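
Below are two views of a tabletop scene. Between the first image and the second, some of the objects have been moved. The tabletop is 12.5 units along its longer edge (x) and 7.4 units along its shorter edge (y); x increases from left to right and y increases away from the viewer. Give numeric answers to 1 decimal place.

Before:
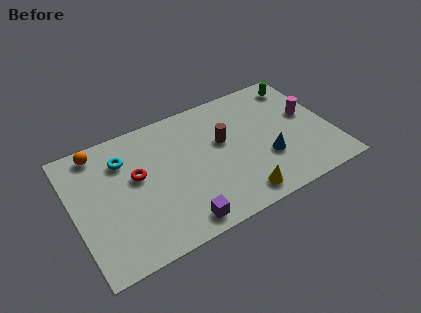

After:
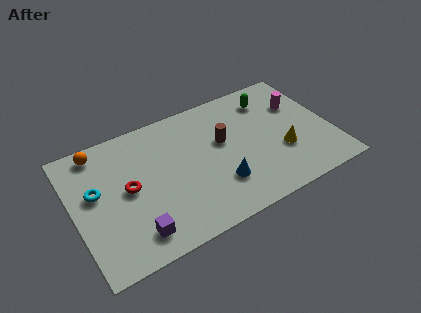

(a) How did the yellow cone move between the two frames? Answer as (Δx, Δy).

(2.4, 1.6)

The yellow cone started near (7.6, 1.0) and ended near (10.0, 2.6).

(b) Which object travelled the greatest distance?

the yellow cone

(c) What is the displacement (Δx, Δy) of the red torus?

(-0.5, -0.5)

From the two frames, the red torus sits at roughly (3.1, 4.3) before and (2.6, 3.8) after.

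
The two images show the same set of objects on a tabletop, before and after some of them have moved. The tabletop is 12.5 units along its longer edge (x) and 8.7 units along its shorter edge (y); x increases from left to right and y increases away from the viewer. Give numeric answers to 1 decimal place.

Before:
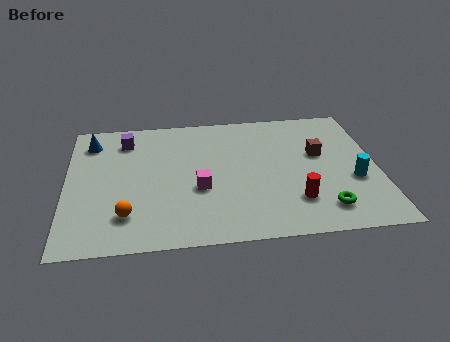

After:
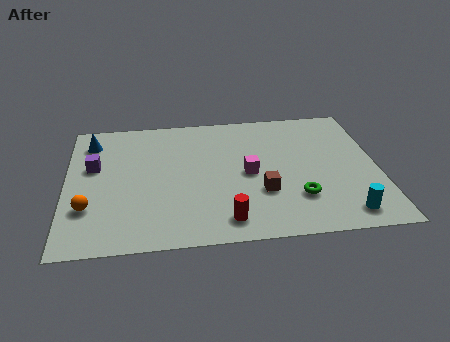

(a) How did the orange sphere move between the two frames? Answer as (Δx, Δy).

(-1.5, 0.6)

From the two frames, the orange sphere sits at roughly (2.4, 2.0) before and (0.9, 2.6) after.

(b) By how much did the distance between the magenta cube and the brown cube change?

-3.8

They were about 5.2 units apart before and 1.4 after — 3.8 units closer together.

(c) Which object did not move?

the blue cone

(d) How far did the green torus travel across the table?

1.3

From (10.2, 1.6) to (9.2, 2.4), the green torus covered √(1.0² + 0.8²) ≈ 1.3 units.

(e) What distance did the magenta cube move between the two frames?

2.2

From (5.3, 3.4) to (7.3, 4.2), the magenta cube covered √(2.0² + 0.8²) ≈ 2.2 units.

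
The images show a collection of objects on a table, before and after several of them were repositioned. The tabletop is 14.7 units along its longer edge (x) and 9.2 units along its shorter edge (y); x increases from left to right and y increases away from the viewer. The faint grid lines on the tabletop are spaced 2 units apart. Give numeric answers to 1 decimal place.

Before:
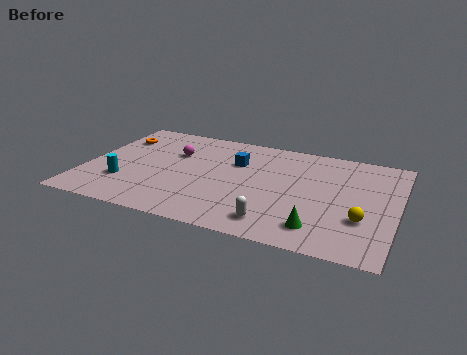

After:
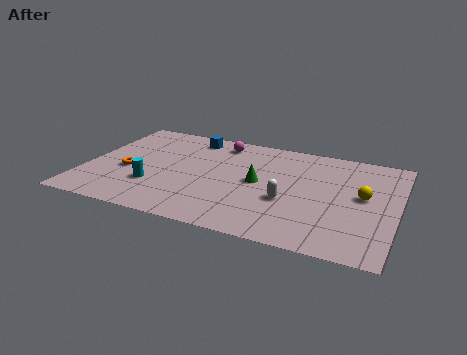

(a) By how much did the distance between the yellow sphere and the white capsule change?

-0.5

They were about 4.2 units apart before and 3.7 after — 0.5 units closer together.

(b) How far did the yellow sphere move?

2.0

From (13.2, 3.0) to (13.1, 5.0), the yellow sphere covered √(0.1² + 2.0²) ≈ 2.0 units.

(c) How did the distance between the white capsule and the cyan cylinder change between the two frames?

-1.1

Before: roughly 7.4 units apart; after: 6.3. That's 1.1 units closer together.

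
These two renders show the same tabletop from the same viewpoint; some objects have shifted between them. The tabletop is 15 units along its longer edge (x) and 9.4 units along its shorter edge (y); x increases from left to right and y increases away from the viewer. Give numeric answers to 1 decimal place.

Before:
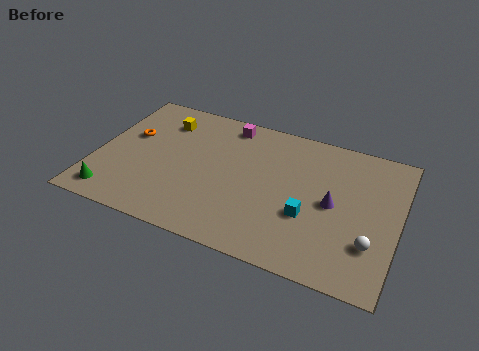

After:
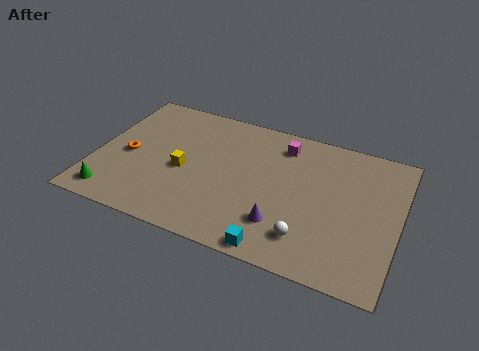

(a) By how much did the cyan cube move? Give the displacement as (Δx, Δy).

(-1.3, -2.6)

From the two frames, the cyan cube sits at roughly (10.7, 3.4) before and (9.4, 0.8) after.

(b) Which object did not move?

the green cone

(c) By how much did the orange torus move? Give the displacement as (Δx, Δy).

(0.1, -1.4)

From the two frames, the orange torus sits at roughly (1.5, 5.7) before and (1.6, 4.3) after.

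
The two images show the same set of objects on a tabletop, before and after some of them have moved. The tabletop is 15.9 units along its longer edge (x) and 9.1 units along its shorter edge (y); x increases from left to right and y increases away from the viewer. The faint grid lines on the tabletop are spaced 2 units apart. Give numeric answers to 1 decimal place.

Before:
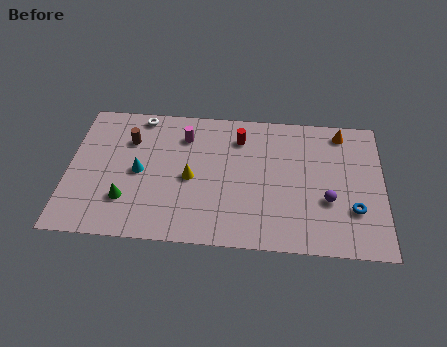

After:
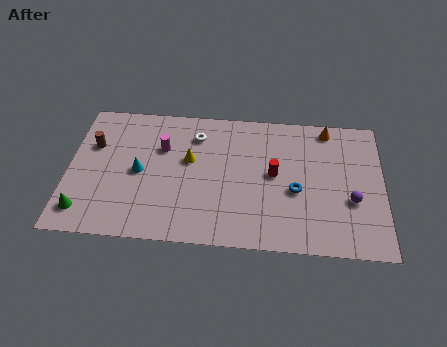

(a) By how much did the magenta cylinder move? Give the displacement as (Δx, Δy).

(-1.1, -0.9)

The magenta cylinder started near (5.8, 7.0) and ended near (4.7, 6.1).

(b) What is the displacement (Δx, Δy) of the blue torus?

(-2.9, 1.0)

The blue torus was at about (14.4, 2.8) and moved to about (11.5, 3.8).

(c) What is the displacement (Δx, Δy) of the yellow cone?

(-0.1, 1.2)

From the two frames, the yellow cone sits at roughly (6.2, 4.2) before and (6.1, 5.4) after.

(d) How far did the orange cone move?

0.7

The orange cone was near (13.8, 7.9) before and (13.1, 8.1) after, so it travelled √(0.7² + 0.2²) ≈ 0.7 units.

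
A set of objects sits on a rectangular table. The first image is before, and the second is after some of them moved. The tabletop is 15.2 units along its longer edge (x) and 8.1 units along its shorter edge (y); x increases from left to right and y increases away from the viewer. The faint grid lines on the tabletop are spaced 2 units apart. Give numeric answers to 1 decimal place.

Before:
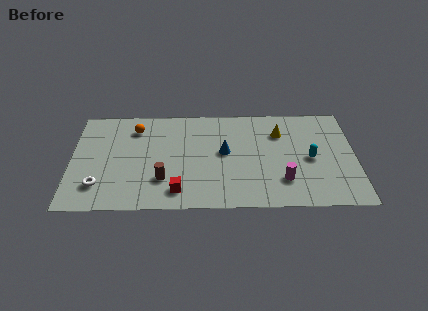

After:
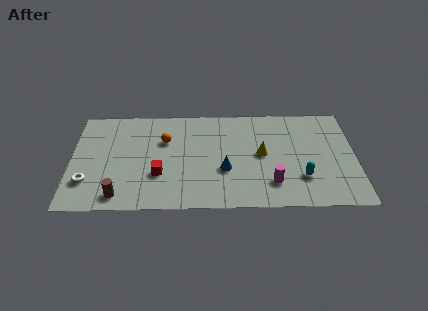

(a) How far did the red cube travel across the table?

1.6

The red cube was near (5.7, 1.4) before and (4.7, 2.7) after, so it travelled √(1.0² + 1.3²) ≈ 1.6 units.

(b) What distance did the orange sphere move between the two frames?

1.9

The orange sphere moved from about (3.4, 6.4) to (5.0, 5.4), a distance of √(1.6² + 1.0²) ≈ 1.9.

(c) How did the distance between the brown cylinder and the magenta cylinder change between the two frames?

+1.7

The distance was about 6.4 in the first image and 8.1 in the second, so they moved 1.7 units further apart.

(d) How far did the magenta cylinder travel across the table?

0.6

From (11.3, 2.1) to (10.7, 1.9), the magenta cylinder covered √(0.6² + 0.2²) ≈ 0.6 units.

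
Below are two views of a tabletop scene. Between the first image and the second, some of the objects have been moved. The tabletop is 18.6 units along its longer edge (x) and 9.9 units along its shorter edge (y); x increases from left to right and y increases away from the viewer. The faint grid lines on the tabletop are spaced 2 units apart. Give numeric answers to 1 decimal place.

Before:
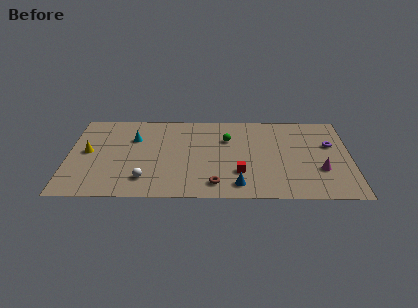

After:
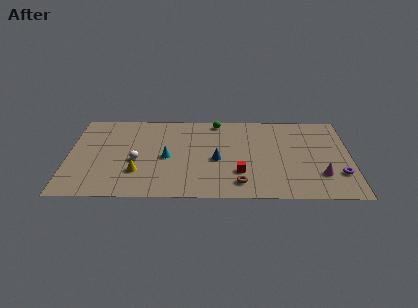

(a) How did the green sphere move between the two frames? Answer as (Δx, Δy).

(-0.7, 2.1)

The green sphere was at about (10.5, 6.8) and moved to about (9.8, 8.9).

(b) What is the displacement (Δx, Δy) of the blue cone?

(-1.4, 2.9)

From the two frames, the blue cone sits at roughly (11.2, 1.5) before and (9.8, 4.4) after.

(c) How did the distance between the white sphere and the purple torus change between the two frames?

+0.5

The distance was about 12.9 in the first image and 13.4 in the second, so they moved 0.5 units further apart.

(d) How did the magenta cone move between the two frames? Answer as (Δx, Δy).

(0.0, -0.6)

From the two frames, the magenta cone sits at roughly (16.6, 3.3) before and (16.6, 2.7) after.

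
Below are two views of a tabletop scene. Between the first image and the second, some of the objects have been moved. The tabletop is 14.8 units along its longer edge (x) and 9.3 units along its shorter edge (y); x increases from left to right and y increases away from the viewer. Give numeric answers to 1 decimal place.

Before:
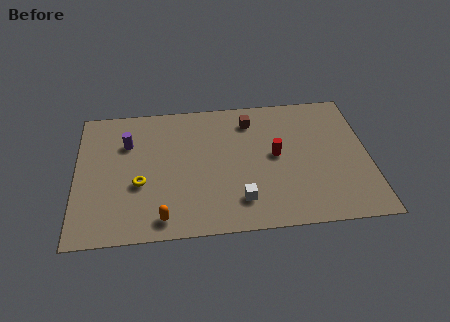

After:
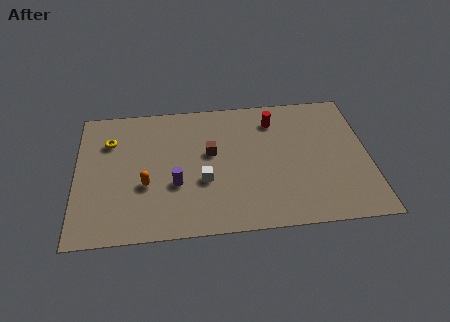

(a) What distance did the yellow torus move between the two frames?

3.4

The yellow torus moved from about (3.2, 3.6) to (1.7, 6.7), a distance of √(1.5² + 3.1²) ≈ 3.4.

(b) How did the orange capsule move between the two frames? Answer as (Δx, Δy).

(-0.8, 2.3)

From the two frames, the orange capsule sits at roughly (4.3, 1.2) before and (3.5, 3.5) after.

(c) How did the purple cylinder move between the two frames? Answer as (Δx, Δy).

(2.4, -3.1)

The purple cylinder was at about (2.6, 6.5) and moved to about (5.0, 3.4).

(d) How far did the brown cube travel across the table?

3.0

From (8.9, 7.5) to (6.8, 5.4), the brown cube covered √(2.1² + 2.1²) ≈ 3.0 units.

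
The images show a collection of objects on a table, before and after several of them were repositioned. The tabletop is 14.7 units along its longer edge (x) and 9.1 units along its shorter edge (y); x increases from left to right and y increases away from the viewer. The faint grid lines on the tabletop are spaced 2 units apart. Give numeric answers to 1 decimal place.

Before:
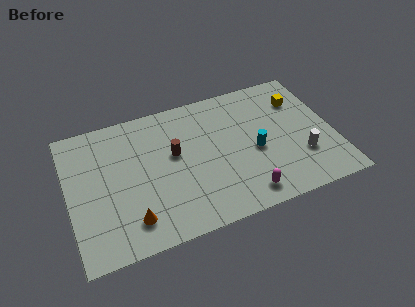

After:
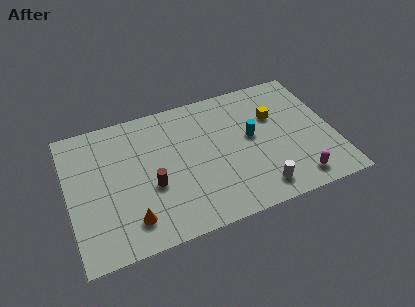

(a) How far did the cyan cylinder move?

1.0

The cyan cylinder was near (10.3, 4.0) before and (10.2, 5.0) after, so it travelled √(0.1² + 1.0²) ≈ 1.0 units.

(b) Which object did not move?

the orange cone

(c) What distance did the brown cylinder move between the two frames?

2.2

The brown cylinder moved from about (5.9, 5.3) to (4.5, 3.6), a distance of √(1.4² + 1.7²) ≈ 2.2.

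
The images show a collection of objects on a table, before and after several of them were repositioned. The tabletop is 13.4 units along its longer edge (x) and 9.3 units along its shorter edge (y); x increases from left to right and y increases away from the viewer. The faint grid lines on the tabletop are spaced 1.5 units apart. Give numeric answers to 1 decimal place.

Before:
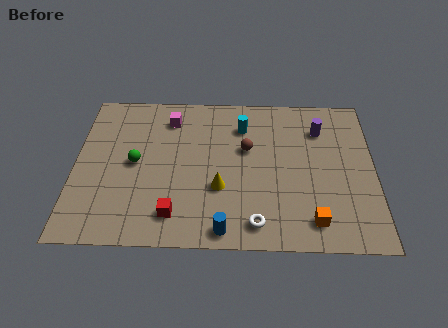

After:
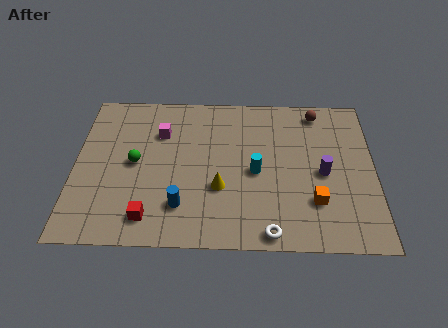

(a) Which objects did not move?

the green sphere and the yellow cone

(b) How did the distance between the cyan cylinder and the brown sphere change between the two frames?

+3.3

Before: roughly 1.4 units apart; after: 4.7. That's 3.3 units further apart.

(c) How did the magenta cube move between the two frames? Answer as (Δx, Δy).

(-0.4, -0.9)

From the two frames, the magenta cube sits at roughly (4.2, 7.5) before and (3.8, 6.6) after.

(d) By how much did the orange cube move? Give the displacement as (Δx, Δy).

(0.1, 1.1)

From the two frames, the orange cube sits at roughly (10.6, 1.5) before and (10.7, 2.6) after.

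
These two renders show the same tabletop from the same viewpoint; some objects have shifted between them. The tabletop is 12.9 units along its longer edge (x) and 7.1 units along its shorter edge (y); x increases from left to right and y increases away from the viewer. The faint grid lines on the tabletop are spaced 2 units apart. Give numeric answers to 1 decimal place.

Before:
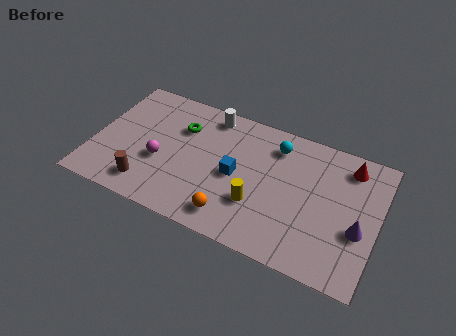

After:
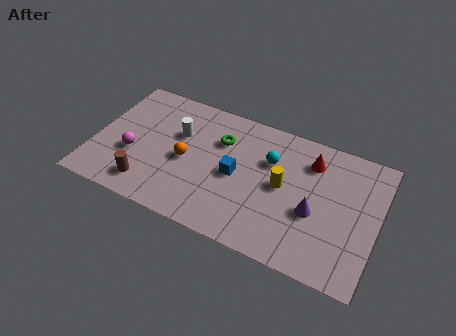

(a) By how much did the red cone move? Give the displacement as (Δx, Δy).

(-1.7, -0.4)

The red cone started near (11.4, 5.9) and ended near (9.7, 5.5).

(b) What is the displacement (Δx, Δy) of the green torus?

(1.8, 0.0)

The green torus was at about (3.8, 5.0) and moved to about (5.6, 5.0).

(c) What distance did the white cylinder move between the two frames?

2.1

From (5.0, 6.2) to (3.7, 4.6), the white cylinder covered √(1.3² + 1.6²) ≈ 2.1 units.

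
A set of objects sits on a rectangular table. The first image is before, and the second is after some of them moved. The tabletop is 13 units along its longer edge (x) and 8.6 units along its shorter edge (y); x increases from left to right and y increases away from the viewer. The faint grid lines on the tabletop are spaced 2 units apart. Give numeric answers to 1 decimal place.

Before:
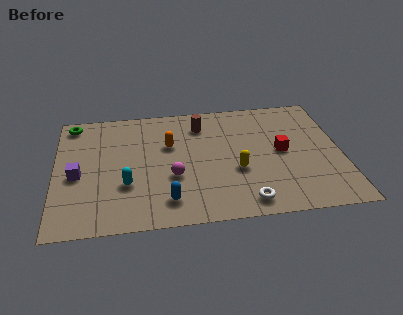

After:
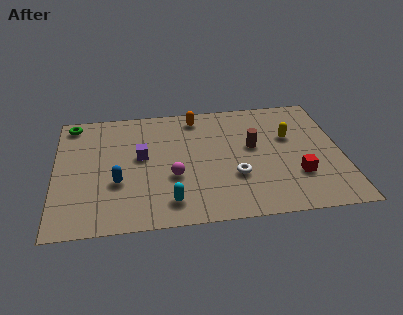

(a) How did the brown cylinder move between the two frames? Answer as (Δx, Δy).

(2.3, -1.9)

The brown cylinder was at about (6.7, 6.8) and moved to about (9.0, 4.9).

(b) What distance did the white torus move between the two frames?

1.8

The white torus was near (8.5, 1.1) before and (8.1, 2.9) after, so it travelled √(0.4² + 1.8²) ≈ 1.8 units.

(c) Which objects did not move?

the magenta sphere and the green torus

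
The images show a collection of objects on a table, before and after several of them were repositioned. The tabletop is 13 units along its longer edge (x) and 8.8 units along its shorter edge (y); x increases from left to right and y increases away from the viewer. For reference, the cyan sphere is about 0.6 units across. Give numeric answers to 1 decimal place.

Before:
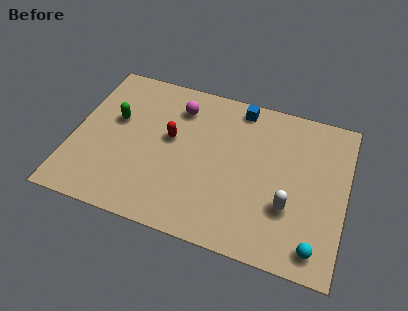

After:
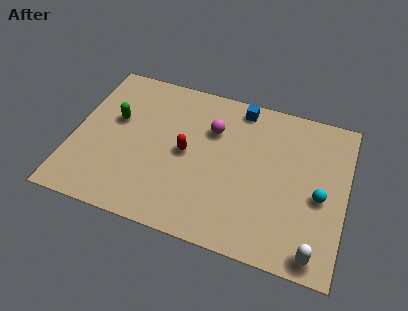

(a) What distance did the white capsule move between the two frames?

2.4

From (10.4, 2.9) to (11.8, 0.9), the white capsule covered √(1.4² + 2.0²) ≈ 2.4 units.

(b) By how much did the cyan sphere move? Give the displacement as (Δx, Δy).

(0.0, 2.7)

The cyan sphere was at about (11.8, 1.2) and moved to about (11.8, 3.9).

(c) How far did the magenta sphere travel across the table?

1.9

From (4.8, 6.9) to (6.5, 6.1), the magenta sphere covered √(1.7² + 0.8²) ≈ 1.9 units.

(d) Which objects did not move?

the blue cube and the green capsule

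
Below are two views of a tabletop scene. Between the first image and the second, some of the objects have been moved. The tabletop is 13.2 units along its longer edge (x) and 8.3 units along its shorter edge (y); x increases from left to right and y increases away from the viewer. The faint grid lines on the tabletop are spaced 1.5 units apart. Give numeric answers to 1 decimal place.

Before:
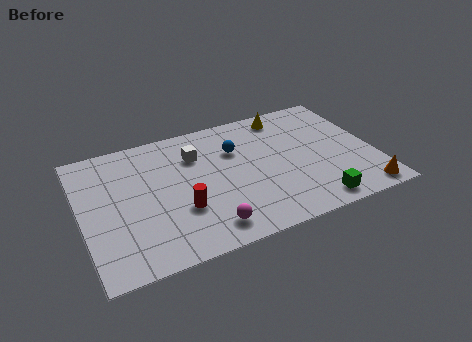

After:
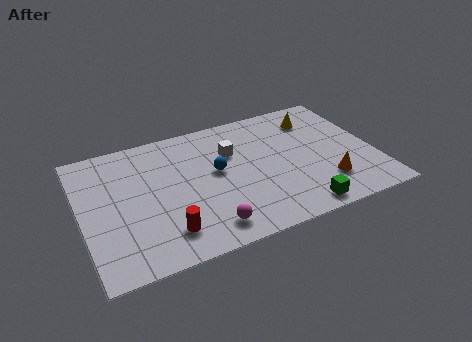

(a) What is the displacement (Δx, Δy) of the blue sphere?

(-1.0, -1.1)

The blue sphere was at about (7.1, 5.7) and moved to about (6.1, 4.6).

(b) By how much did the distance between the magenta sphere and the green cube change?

-0.7

They were about 4.8 units apart before and 4.1 after — 0.7 units closer together.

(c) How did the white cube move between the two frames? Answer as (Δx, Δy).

(1.6, -0.4)

The white cube was at about (5.3, 6.0) and moved to about (6.9, 5.6).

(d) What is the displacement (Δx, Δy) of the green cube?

(-0.7, -0.1)

The green cube started near (10.1, 1.0) and ended near (9.4, 0.9).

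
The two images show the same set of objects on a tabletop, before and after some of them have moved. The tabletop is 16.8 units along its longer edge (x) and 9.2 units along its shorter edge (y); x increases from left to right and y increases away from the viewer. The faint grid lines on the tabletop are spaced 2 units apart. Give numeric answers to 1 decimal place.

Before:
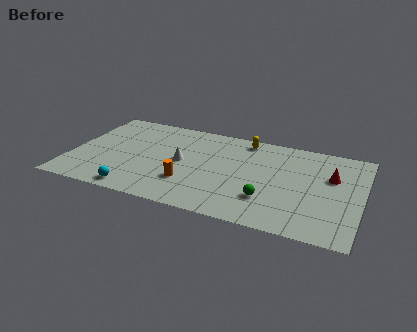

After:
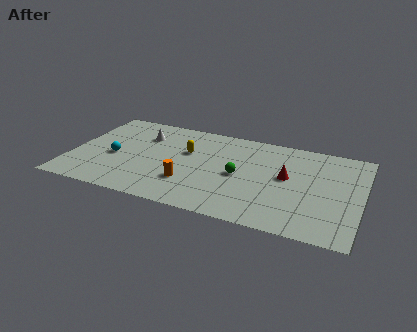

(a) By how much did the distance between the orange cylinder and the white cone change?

+3.0

The distance was about 2.1 in the first image and 5.1 in the second, so they moved 3.0 units further apart.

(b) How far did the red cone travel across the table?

2.6

The red cone moved from about (15.0, 5.9) to (12.5, 5.1), a distance of √(2.5² + 0.8²) ≈ 2.6.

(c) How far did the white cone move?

3.2

The white cone moved from about (6.4, 4.7) to (3.9, 6.7), a distance of √(2.5² + 2.0²) ≈ 3.2.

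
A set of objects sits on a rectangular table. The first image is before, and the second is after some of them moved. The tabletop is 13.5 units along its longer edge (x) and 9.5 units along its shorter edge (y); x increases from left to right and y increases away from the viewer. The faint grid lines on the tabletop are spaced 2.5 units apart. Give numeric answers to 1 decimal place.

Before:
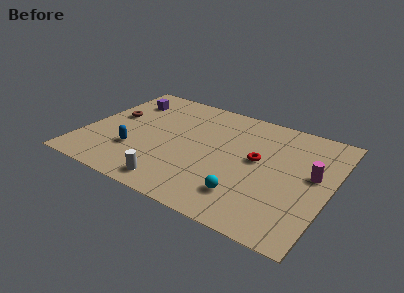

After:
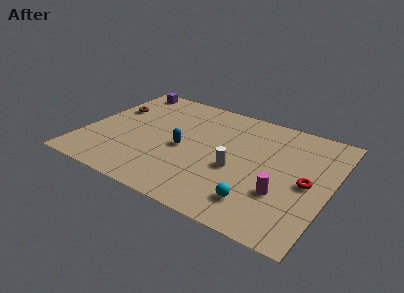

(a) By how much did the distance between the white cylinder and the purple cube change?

+1.3

Before: roughly 7.2 units apart; after: 8.5. That's 1.3 units further apart.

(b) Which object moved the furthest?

the white cylinder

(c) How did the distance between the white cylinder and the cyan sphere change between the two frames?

-1.4

Before: roughly 3.9 units apart; after: 2.5. That's 1.4 units closer together.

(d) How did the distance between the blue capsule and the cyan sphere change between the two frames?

-1.3

They were about 6.4 units apart before and 5.1 after — 1.3 units closer together.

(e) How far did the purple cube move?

1.2

The purple cube was near (1.7, 7.3) before and (1.4, 8.5) after, so it travelled √(0.3² + 1.2²) ≈ 1.2 units.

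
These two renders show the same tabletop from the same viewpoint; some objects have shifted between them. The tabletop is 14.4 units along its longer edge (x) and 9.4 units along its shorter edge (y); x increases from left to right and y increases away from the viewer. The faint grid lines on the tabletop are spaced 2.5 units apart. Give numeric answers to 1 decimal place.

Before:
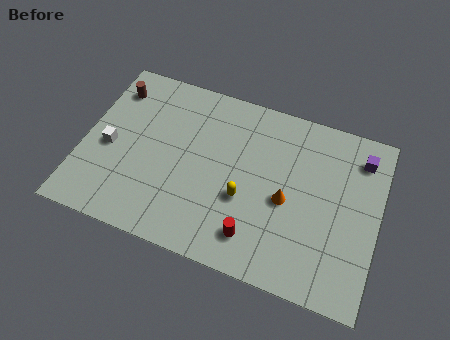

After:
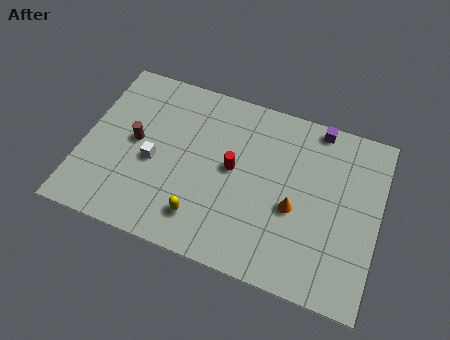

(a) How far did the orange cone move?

0.5

From (10.0, 4.2) to (10.4, 3.9), the orange cone covered √(0.4² + 0.3²) ≈ 0.5 units.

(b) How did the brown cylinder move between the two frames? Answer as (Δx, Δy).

(1.4, -2.6)

From the two frames, the brown cylinder sits at roughly (1.1, 7.5) before and (2.5, 4.9) after.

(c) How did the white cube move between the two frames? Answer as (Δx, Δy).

(2.2, -0.1)

From the two frames, the white cube sits at roughly (1.3, 4.2) before and (3.5, 4.1) after.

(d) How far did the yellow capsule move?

2.5

The yellow capsule was near (8.0, 3.6) before and (6.1, 1.9) after, so it travelled √(1.9² + 1.7²) ≈ 2.5 units.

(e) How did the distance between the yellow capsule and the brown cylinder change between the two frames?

-3.2

Before: roughly 7.9 units apart; after: 4.7. That's 3.2 units closer together.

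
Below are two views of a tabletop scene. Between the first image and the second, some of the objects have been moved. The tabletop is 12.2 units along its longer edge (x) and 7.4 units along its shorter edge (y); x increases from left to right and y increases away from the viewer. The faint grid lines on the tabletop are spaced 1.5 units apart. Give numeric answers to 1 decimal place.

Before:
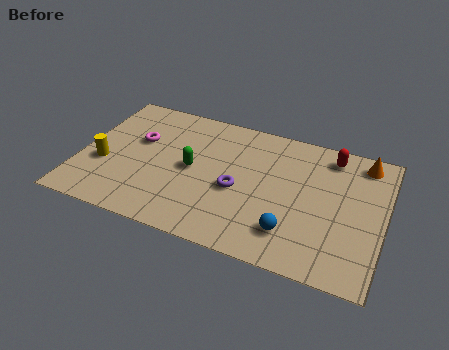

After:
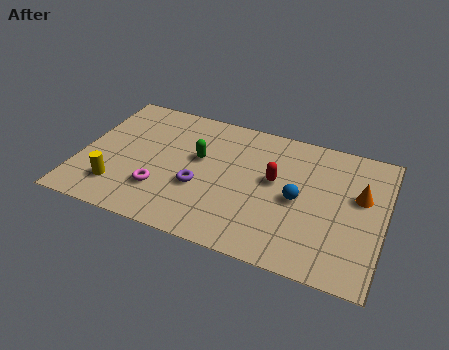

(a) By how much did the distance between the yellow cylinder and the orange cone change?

-0.9

The distance was about 10.8 in the first image and 9.9 in the second, so they moved 0.9 units closer together.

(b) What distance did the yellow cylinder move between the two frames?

1.3

From (1.0, 2.8) to (1.7, 1.7), the yellow cylinder covered √(0.7² + 1.1²) ≈ 1.3 units.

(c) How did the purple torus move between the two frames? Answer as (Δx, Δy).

(-1.5, -0.4)

From the two frames, the purple torus sits at roughly (6.4, 3.2) before and (4.9, 2.8) after.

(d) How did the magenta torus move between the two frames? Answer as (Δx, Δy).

(1.2, -2.5)

From the two frames, the magenta torus sits at roughly (2.2, 4.6) before and (3.4, 2.1) after.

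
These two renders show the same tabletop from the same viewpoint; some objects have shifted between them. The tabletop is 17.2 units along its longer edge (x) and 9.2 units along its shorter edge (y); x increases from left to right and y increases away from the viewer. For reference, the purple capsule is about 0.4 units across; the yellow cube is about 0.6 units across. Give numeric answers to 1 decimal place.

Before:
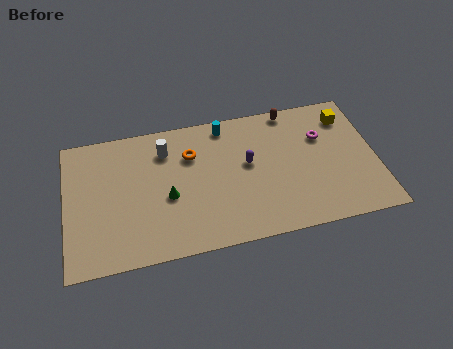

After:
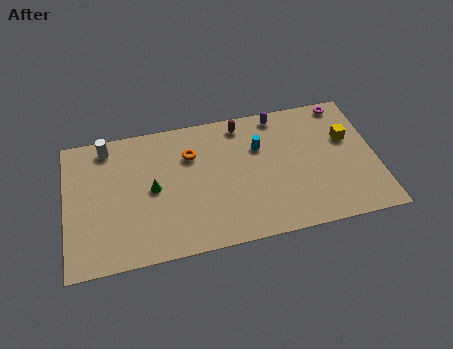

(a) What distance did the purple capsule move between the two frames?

3.6

The purple capsule was near (10.1, 5.2) before and (12.0, 8.2) after, so it travelled √(1.9² + 3.0²) ≈ 3.6 units.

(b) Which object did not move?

the orange torus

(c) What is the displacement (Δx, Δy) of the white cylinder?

(-3.2, 0.9)

The white cylinder started near (5.6, 7.1) and ended near (2.4, 8.0).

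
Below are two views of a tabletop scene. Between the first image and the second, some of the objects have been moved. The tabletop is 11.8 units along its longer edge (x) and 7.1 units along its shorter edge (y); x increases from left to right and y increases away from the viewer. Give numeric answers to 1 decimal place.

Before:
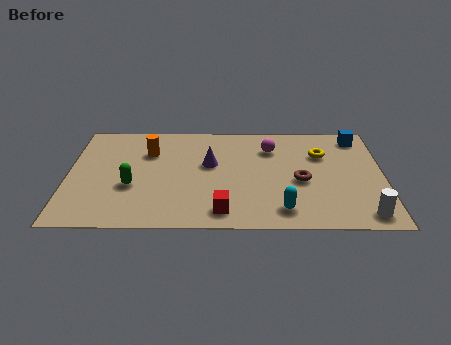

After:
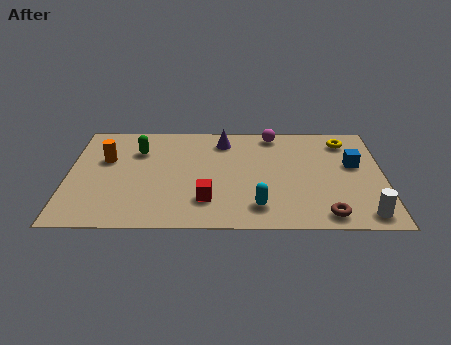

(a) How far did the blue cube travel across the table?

1.9

From (10.9, 6.1) to (10.7, 4.2), the blue cube covered √(0.2² + 1.9²) ≈ 1.9 units.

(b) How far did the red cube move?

0.9

The red cube was near (5.8, 1.1) before and (5.2, 1.8) after, so it travelled √(0.6² + 0.7²) ≈ 0.9 units.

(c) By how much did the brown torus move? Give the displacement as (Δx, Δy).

(0.9, -2.2)

From the two frames, the brown torus sits at roughly (8.7, 3.1) before and (9.6, 0.9) after.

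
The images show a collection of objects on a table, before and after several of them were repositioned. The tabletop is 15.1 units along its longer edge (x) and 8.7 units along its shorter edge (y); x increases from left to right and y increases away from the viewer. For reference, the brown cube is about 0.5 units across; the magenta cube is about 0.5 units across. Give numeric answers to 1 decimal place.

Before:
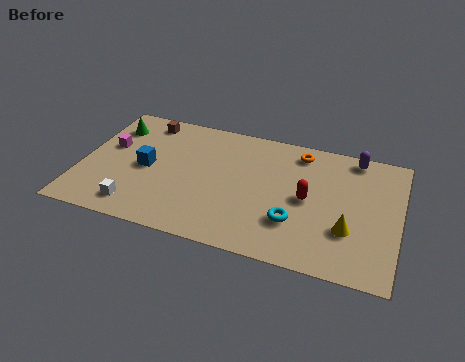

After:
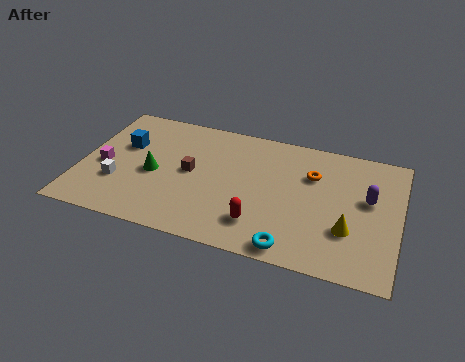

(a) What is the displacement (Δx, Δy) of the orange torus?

(0.7, -1.4)

The orange torus was at about (10.2, 7.4) and moved to about (10.9, 6.0).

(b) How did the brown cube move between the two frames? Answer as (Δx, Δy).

(2.5, -3.0)

The brown cube started near (2.7, 7.5) and ended near (5.2, 4.5).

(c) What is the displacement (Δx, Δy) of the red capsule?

(-2.1, -2.3)

From the two frames, the red capsule sits at roughly (10.8, 4.3) before and (8.7, 2.0) after.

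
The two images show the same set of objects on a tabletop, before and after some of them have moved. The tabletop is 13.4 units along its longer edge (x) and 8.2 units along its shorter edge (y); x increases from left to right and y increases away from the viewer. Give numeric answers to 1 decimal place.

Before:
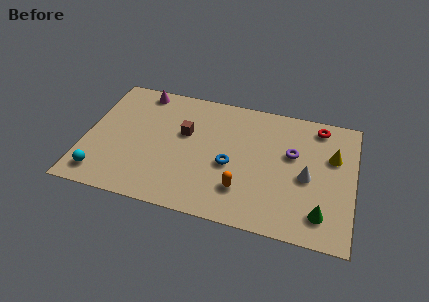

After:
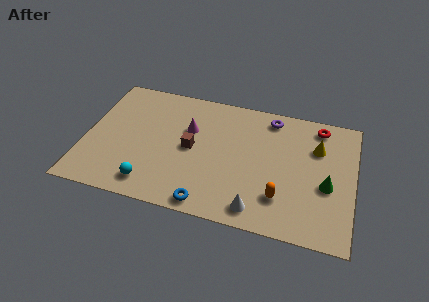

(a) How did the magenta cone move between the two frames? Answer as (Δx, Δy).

(2.6, -2.0)

From the two frames, the magenta cone sits at roughly (2.5, 7.3) before and (5.1, 5.3) after.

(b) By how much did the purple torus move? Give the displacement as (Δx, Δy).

(-1.2, 2.1)

The purple torus was at about (10.3, 5.0) and moved to about (9.1, 7.1).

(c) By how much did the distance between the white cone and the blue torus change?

-1.4

The distance was about 3.8 in the first image and 2.4 in the second, so they moved 1.4 units closer together.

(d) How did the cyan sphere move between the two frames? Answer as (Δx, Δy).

(2.5, 0.0)

The cyan sphere was at about (1.0, 1.3) and moved to about (3.5, 1.3).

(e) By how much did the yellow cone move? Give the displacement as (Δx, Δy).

(-0.8, 0.4)

The yellow cone started near (12.3, 5.3) and ended near (11.5, 5.7).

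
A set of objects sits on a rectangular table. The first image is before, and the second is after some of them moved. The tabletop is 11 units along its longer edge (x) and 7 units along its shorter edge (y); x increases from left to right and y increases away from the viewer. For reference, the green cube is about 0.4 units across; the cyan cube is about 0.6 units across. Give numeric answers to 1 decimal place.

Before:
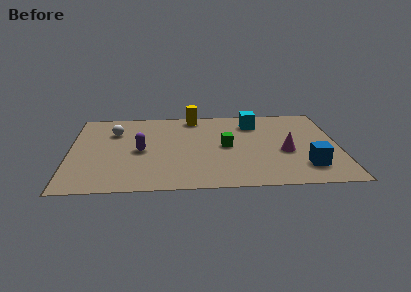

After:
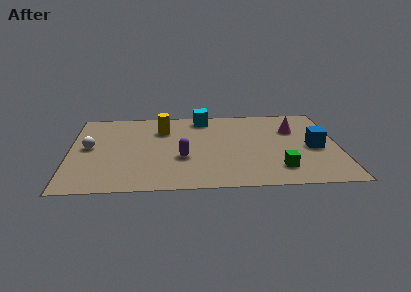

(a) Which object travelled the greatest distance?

the green cube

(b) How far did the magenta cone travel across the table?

1.9

The magenta cone moved from about (8.8, 2.9) to (9.2, 4.8), a distance of √(0.4² + 1.9²) ≈ 1.9.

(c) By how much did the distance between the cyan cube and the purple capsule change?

-1.6

They were about 5.2 units apart before and 3.6 after — 1.6 units closer together.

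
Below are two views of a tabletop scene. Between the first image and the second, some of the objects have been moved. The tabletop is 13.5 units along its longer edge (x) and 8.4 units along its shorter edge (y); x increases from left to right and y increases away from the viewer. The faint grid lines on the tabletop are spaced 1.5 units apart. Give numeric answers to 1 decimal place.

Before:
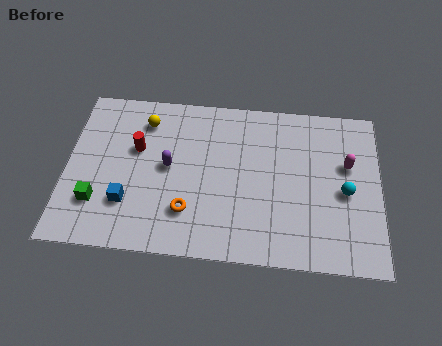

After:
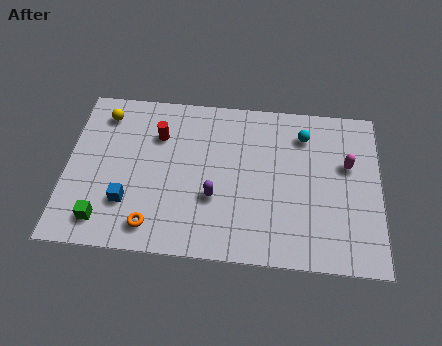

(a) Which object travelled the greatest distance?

the cyan sphere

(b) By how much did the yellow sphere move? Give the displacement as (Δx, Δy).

(-1.8, 0.2)

From the two frames, the yellow sphere sits at roughly (3.3, 6.7) before and (1.5, 6.9) after.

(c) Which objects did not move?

the magenta capsule and the blue cube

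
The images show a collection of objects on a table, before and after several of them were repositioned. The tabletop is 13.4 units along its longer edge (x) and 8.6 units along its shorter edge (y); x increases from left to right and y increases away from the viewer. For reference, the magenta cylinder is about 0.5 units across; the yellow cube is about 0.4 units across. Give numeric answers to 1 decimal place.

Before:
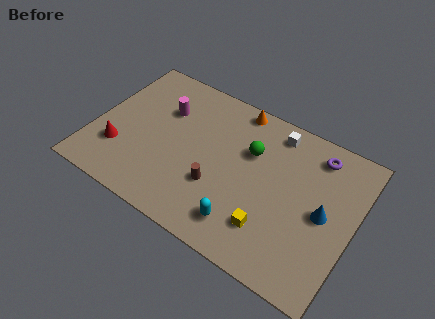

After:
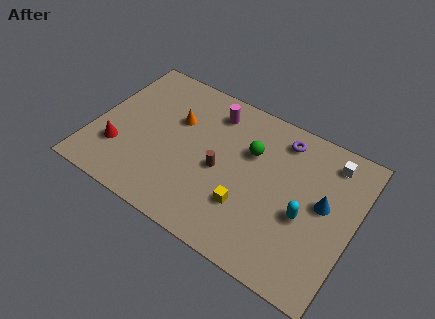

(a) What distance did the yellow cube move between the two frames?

1.4

From (9.5, 2.1) to (8.2, 2.6), the yellow cube covered √(1.3² + 0.5²) ≈ 1.4 units.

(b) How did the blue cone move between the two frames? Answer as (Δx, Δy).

(-0.1, 0.5)

The blue cone started near (11.9, 4.2) and ended near (11.8, 4.7).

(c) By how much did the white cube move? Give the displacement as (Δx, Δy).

(2.9, -0.2)

The white cube started near (8.9, 7.4) and ended near (11.8, 7.2).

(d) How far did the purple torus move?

1.8

The purple torus moved from about (11.1, 7.2) to (9.3, 7.2), a distance of √(1.8² + 0.0²) ≈ 1.8.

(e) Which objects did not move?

the red cone and the green sphere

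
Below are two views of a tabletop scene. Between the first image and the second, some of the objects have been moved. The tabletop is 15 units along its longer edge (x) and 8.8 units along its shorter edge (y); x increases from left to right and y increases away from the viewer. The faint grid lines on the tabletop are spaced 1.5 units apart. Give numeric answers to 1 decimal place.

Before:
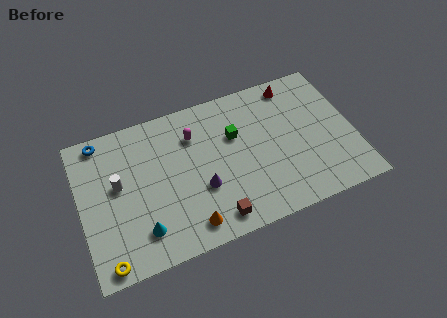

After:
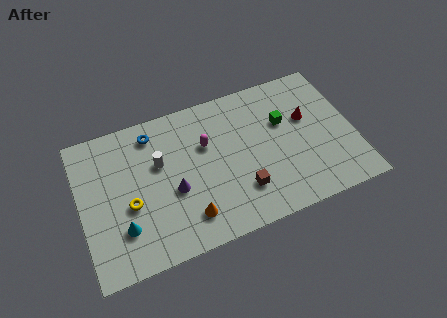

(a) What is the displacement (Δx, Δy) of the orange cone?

(0.0, 0.5)

From the two frames, the orange cone sits at roughly (5.6, 1.3) before and (5.6, 1.8) after.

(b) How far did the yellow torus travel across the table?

3.2

The yellow torus moved from about (1.1, 0.8) to (2.6, 3.6), a distance of √(1.5² + 2.8²) ≈ 3.2.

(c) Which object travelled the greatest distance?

the yellow torus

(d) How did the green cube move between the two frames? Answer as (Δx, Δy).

(2.7, -0.1)

From the two frames, the green cube sits at roughly (8.6, 5.7) before and (11.3, 5.6) after.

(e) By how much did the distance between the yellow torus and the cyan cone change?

-1.0

They were about 2.3 units apart before and 1.3 after — 1.0 units closer together.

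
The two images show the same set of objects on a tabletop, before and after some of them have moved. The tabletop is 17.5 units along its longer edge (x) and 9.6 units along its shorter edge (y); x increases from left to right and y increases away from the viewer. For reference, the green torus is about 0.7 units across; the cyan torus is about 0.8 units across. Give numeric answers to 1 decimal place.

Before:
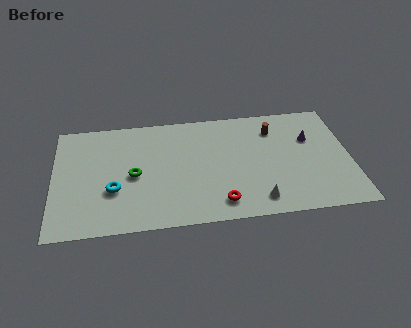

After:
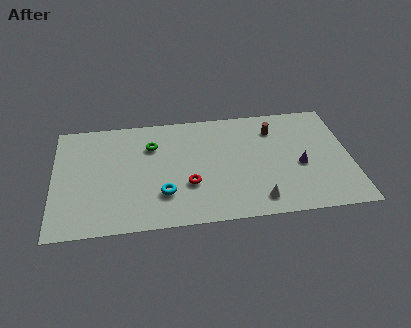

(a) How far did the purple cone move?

2.3

The purple cone moved from about (15.2, 6.3) to (14.5, 4.1), a distance of √(0.7² + 2.2²) ≈ 2.3.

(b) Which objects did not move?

the white cone and the brown cylinder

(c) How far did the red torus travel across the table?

2.5

The red torus was near (9.7, 1.6) before and (7.9, 3.3) after, so it travelled √(1.8² + 1.7²) ≈ 2.5 units.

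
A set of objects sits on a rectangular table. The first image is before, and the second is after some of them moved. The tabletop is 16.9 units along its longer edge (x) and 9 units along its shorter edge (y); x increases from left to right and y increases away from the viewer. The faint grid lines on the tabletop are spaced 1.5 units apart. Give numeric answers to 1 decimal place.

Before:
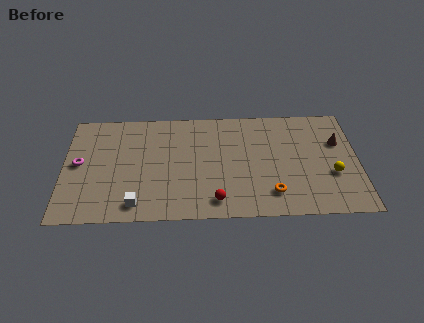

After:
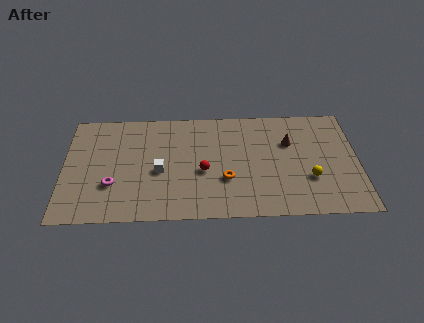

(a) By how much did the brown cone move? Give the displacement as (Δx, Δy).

(-2.8, 0.1)

From the two frames, the brown cone sits at roughly (15.8, 5.9) before and (13.0, 6.0) after.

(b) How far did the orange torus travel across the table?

2.9

From (11.9, 1.9) to (9.3, 3.1), the orange torus covered √(2.6² + 1.2²) ≈ 2.9 units.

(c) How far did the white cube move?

2.9

The white cube moved from about (4.2, 1.3) to (5.5, 3.9), a distance of √(1.3² + 2.6²) ≈ 2.9.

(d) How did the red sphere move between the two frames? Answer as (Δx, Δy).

(-0.7, 2.4)

From the two frames, the red sphere sits at roughly (8.7, 1.4) before and (8.0, 3.8) after.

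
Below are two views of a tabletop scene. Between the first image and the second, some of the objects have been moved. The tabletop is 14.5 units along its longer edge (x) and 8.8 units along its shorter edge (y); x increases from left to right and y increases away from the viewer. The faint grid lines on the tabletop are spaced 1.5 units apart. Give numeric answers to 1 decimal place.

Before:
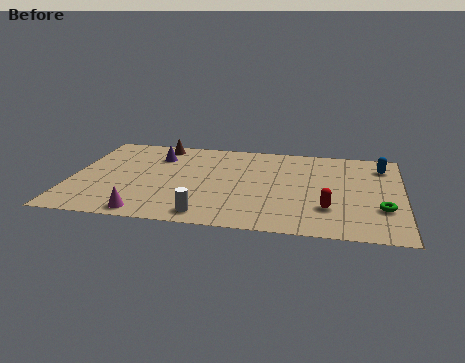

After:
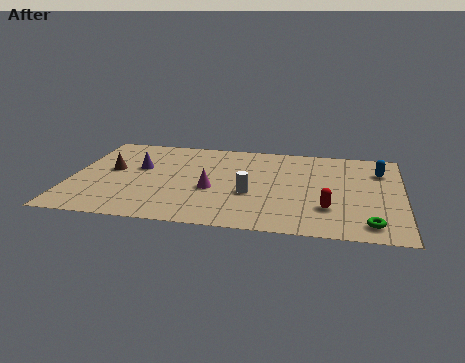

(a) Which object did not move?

the red capsule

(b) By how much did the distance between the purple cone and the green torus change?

+0.3

The distance was about 10.7 in the first image and 11.0 in the second, so they moved 0.3 units further apart.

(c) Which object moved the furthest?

the magenta cone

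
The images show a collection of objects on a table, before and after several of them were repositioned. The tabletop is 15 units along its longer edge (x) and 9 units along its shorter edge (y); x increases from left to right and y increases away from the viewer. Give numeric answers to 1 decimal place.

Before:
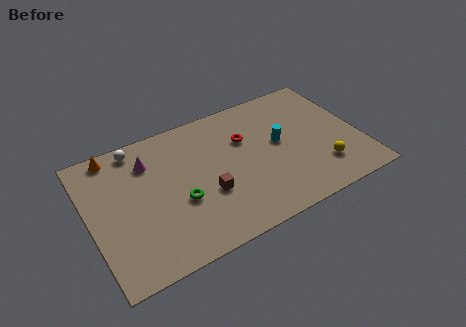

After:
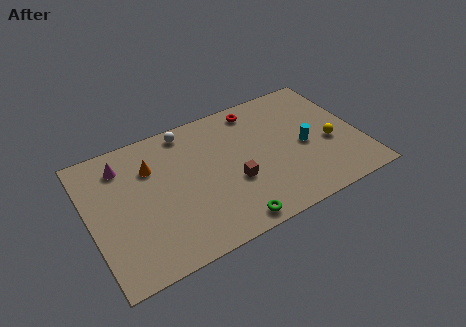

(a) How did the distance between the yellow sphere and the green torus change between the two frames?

-1.2

They were about 7.9 units apart before and 6.7 after — 1.2 units closer together.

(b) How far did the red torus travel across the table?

2.0

From (8.8, 6.0) to (9.7, 7.8), the red torus covered √(0.9² + 1.8²) ≈ 2.0 units.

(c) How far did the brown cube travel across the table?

1.5

From (6.3, 3.3) to (7.8, 3.4), the brown cube covered √(1.5² + 0.1²) ≈ 1.5 units.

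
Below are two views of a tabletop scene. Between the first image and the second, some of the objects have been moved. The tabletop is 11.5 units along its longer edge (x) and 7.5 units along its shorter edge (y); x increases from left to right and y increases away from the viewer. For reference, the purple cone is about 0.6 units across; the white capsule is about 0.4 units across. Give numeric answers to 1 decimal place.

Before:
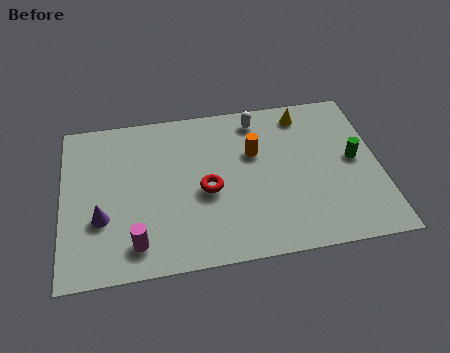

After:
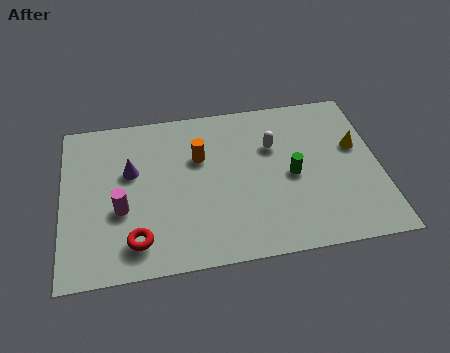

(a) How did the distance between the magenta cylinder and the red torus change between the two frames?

-1.7

Before: roughly 3.3 units apart; after: 1.6. That's 1.7 units closer together.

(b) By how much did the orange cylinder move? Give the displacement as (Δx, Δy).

(-2.0, 0.1)

From the two frames, the orange cylinder sits at roughly (7.0, 4.8) before and (5.0, 4.9) after.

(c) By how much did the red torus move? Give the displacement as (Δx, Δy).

(-2.6, -1.9)

From the two frames, the red torus sits at roughly (5.2, 3.3) before and (2.6, 1.4) after.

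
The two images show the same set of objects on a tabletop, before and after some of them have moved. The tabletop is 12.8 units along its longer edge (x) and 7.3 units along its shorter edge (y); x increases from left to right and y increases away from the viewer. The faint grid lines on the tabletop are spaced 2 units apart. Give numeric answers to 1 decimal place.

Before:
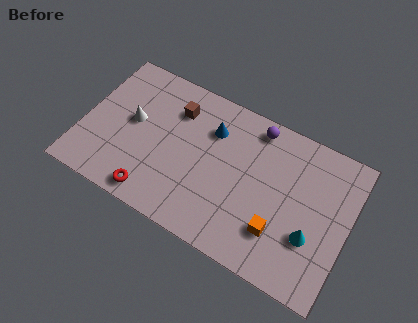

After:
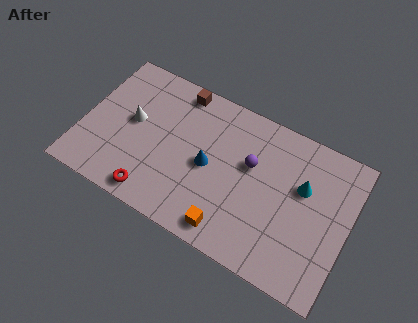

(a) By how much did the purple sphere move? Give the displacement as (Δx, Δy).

(0.0, -1.9)

The purple sphere started near (8.0, 6.4) and ended near (8.0, 4.5).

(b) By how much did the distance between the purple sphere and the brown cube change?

+0.4

The distance was about 3.9 in the first image and 4.3 in the second, so they moved 0.4 units further apart.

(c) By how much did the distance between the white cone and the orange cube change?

-1.7

The distance was about 7.7 in the first image and 6.0 in the second, so they moved 1.7 units closer together.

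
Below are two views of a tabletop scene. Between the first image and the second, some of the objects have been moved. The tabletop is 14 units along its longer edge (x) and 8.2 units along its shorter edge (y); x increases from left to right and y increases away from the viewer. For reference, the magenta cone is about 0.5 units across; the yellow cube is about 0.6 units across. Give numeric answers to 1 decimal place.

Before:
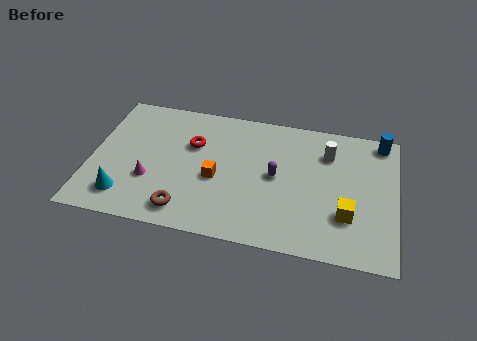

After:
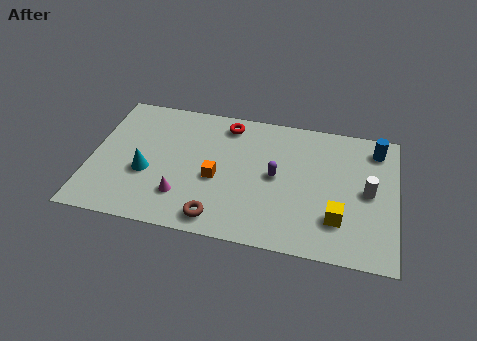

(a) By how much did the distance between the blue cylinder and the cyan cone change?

-1.8

They were about 12.8 units apart before and 11.0 after — 1.8 units closer together.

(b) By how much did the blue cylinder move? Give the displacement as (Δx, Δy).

(-0.2, -0.5)

From the two frames, the blue cylinder sits at roughly (13.2, 7.3) before and (13.0, 6.8) after.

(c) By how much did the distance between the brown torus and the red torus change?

+1.8

Before: roughly 4.1 units apart; after: 5.9. That's 1.8 units further apart.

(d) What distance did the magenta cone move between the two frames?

1.7

From (2.8, 2.8) to (4.3, 2.1), the magenta cone covered √(1.5² + 0.7²) ≈ 1.7 units.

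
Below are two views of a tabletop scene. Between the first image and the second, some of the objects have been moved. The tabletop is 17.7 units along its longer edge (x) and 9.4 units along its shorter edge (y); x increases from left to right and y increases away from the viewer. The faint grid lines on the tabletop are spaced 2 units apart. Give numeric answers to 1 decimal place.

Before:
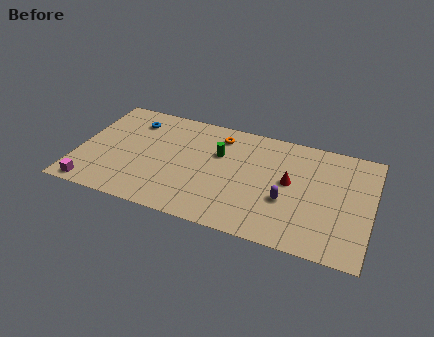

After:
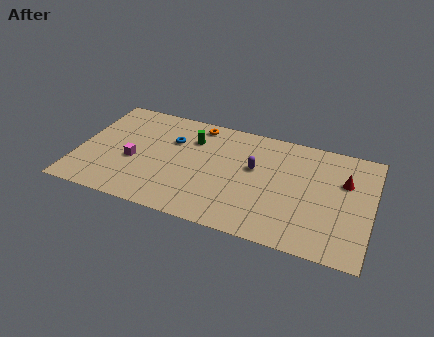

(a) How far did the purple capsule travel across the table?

3.0

From (12.7, 3.5) to (10.6, 5.6), the purple capsule covered √(2.1² + 2.1²) ≈ 3.0 units.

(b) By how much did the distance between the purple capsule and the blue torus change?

-5.3

The distance was about 10.5 in the first image and 5.2 in the second, so they moved 5.3 units closer together.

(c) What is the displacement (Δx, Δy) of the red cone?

(3.2, 1.1)

The red cone started near (12.8, 5.1) and ended near (16.0, 6.2).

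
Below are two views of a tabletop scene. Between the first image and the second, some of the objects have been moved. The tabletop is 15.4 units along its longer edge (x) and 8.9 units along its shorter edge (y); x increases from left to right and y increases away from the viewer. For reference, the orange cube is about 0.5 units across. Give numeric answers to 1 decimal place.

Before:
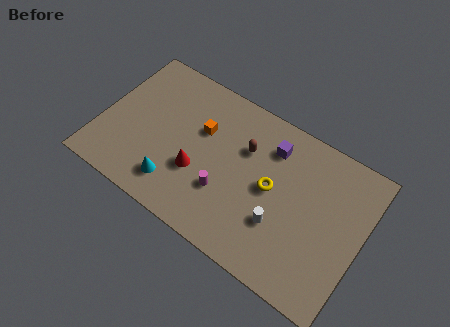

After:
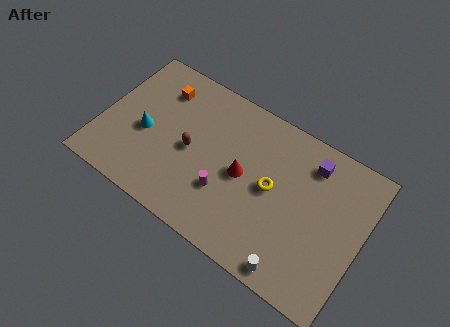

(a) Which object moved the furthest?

the brown capsule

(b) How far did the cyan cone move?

3.0

The cyan cone was near (4.8, 1.8) before and (2.6, 3.9) after, so it travelled √(2.2² + 2.1²) ≈ 3.0 units.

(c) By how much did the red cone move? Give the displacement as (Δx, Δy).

(2.5, 1.2)

The red cone was at about (5.9, 3.2) and moved to about (8.4, 4.4).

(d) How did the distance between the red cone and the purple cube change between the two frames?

-0.7

They were about 5.3 units apart before and 4.6 after — 0.7 units closer together.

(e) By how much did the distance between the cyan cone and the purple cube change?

+2.9

The distance was about 7.1 in the first image and 10.0 in the second, so they moved 2.9 units further apart.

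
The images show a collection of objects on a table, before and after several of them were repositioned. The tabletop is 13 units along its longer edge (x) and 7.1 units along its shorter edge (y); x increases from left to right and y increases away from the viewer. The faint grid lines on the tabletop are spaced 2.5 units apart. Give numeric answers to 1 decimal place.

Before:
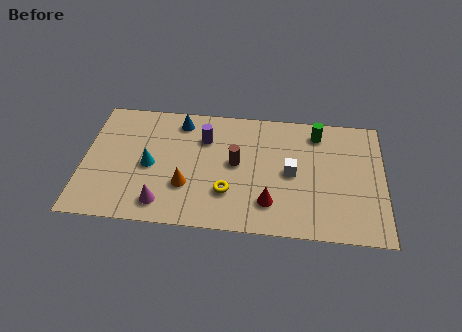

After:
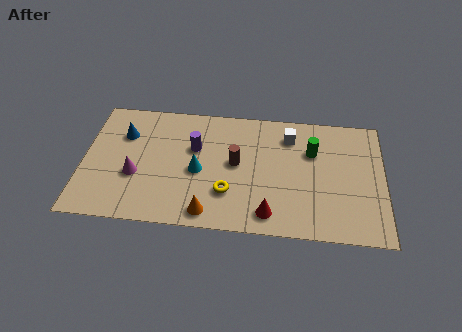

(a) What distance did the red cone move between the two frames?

0.6

The red cone moved from about (8.1, 1.7) to (8.1, 1.1), a distance of √(0.0² + 0.6²) ≈ 0.6.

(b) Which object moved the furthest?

the blue cone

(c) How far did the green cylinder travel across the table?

1.1

The green cylinder moved from about (10.1, 5.9) to (9.9, 4.8), a distance of √(0.2² + 1.1²) ≈ 1.1.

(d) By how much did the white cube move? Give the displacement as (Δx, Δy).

(-0.1, 2.1)

From the two frames, the white cube sits at roughly (9.0, 3.5) before and (8.9, 5.6) after.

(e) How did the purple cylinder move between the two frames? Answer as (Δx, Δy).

(-0.4, -0.6)

From the two frames, the purple cylinder sits at roughly (5.2, 5.1) before and (4.8, 4.5) after.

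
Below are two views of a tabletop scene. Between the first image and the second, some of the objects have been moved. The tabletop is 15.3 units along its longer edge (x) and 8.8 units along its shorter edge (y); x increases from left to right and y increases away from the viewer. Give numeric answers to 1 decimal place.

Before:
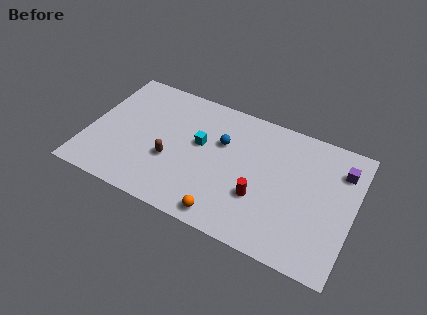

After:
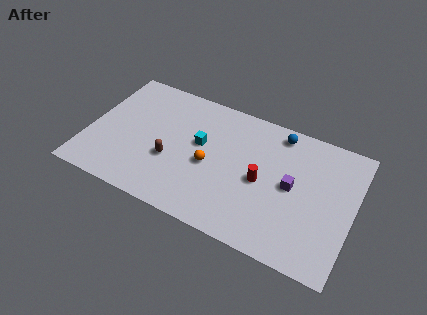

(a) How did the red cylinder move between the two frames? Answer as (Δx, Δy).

(0.0, 1.1)

The red cylinder was at about (10.1, 3.0) and moved to about (10.1, 4.1).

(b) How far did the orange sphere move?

3.2

The orange sphere moved from about (8.4, 1.0) to (7.1, 3.9), a distance of √(1.3² + 2.9²) ≈ 3.2.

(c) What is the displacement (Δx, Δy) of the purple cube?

(-2.6, -2.2)

From the two frames, the purple cube sits at roughly (14.4, 6.7) before and (11.8, 4.5) after.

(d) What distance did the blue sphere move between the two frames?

3.7

From (7.6, 5.7) to (10.7, 7.7), the blue sphere covered √(3.1² + 2.0²) ≈ 3.7 units.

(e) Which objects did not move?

the brown capsule and the cyan cube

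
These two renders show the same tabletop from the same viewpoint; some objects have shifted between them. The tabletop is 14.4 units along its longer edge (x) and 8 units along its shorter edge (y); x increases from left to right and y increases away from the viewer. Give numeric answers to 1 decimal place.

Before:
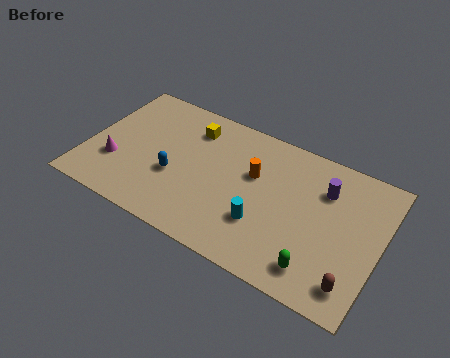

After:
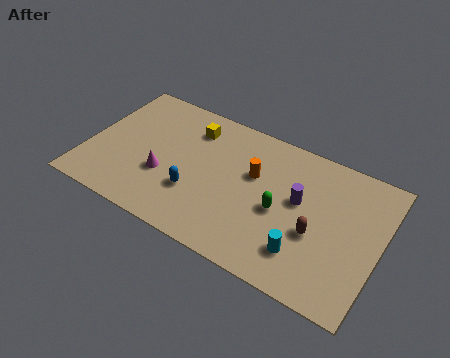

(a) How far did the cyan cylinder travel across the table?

2.2

The cyan cylinder was near (8.9, 2.5) before and (11.0, 1.9) after, so it travelled √(2.1² + 0.6²) ≈ 2.2 units.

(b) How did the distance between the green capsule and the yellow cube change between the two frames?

-3.0

The distance was about 8.5 in the first image and 5.5 in the second, so they moved 3.0 units closer together.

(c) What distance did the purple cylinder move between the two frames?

1.6

The purple cylinder was near (11.5, 5.8) before and (10.4, 4.6) after, so it travelled √(1.1² + 1.2²) ≈ 1.6 units.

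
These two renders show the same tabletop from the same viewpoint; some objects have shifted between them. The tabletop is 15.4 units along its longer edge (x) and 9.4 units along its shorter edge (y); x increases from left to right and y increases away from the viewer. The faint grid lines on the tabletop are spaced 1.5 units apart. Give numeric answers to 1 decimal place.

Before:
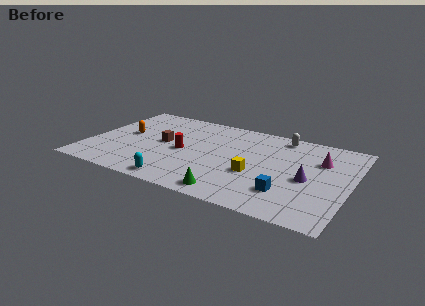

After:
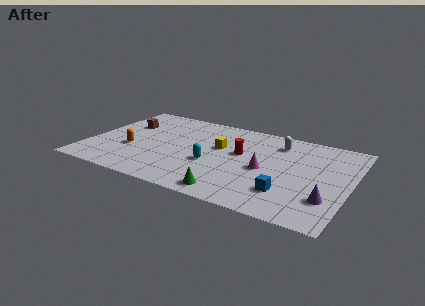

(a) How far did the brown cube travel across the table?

2.9

The brown cube was near (4.3, 4.9) before and (1.8, 6.3) after, so it travelled √(2.5² + 1.4²) ≈ 2.9 units.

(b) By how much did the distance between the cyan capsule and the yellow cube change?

-2.9

Before: roughly 4.9 units apart; after: 2.0. That's 2.9 units closer together.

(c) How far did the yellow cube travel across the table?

3.2

From (10.0, 3.6) to (7.6, 5.7), the yellow cube covered √(2.4² + 2.1²) ≈ 3.2 units.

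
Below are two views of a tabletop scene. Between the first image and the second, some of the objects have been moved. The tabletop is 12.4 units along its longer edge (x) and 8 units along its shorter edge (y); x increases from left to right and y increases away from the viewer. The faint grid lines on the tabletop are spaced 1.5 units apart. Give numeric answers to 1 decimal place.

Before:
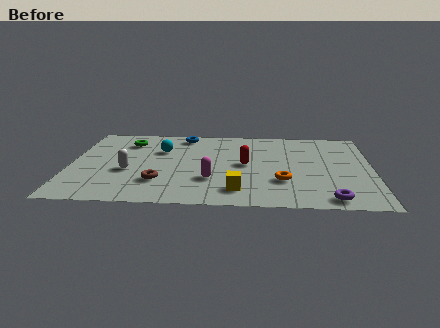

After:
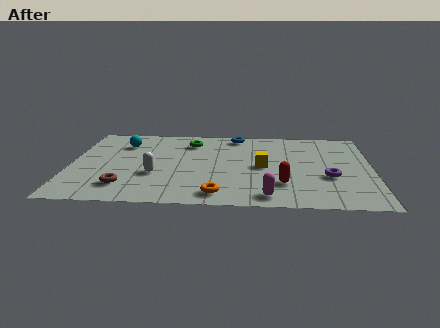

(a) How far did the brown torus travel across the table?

1.5

From (3.7, 2.2) to (2.3, 1.7), the brown torus covered √(1.4² + 0.5²) ≈ 1.5 units.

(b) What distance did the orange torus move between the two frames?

3.0

The orange torus was near (8.7, 2.5) before and (6.1, 1.1) after, so it travelled √(2.6² + 1.4²) ≈ 3.0 units.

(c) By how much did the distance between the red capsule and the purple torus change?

-2.6

The distance was about 4.7 in the first image and 2.1 in the second, so they moved 2.6 units closer together.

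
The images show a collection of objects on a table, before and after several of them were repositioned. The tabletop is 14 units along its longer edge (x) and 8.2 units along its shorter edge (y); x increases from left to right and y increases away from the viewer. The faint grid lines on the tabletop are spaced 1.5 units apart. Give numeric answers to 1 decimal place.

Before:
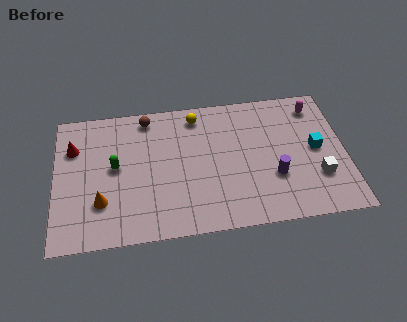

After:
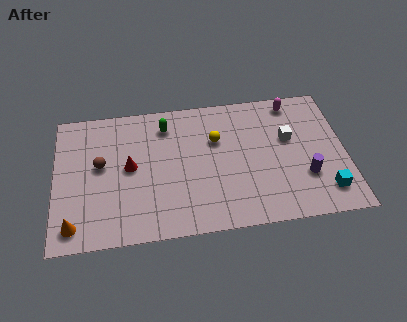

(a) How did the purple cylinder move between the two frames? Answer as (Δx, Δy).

(1.5, -0.2)

The purple cylinder started near (10.5, 2.8) and ended near (12.0, 2.6).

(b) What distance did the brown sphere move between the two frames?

3.5

The brown sphere was near (4.5, 7.2) before and (2.2, 4.6) after, so it travelled √(2.3² + 2.6²) ≈ 3.5 units.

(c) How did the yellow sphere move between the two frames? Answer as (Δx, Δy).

(0.9, -1.6)

The yellow sphere started near (6.9, 7.0) and ended near (7.8, 5.4).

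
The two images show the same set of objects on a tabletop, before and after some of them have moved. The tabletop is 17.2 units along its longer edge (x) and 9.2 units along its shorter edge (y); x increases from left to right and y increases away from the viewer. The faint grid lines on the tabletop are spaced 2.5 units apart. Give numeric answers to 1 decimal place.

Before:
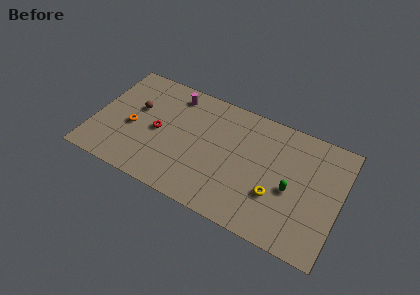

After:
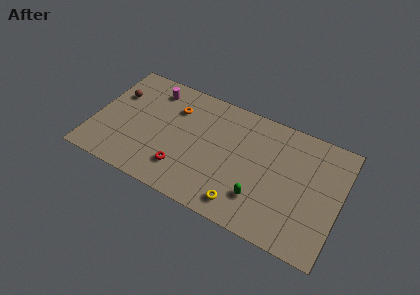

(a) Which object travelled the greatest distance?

the orange torus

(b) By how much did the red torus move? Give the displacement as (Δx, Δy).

(2.0, -2.2)

From the two frames, the red torus sits at roughly (4.5, 4.4) before and (6.5, 2.2) after.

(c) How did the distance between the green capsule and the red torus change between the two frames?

-4.0

The distance was about 9.4 in the first image and 5.4 in the second, so they moved 4.0 units closer together.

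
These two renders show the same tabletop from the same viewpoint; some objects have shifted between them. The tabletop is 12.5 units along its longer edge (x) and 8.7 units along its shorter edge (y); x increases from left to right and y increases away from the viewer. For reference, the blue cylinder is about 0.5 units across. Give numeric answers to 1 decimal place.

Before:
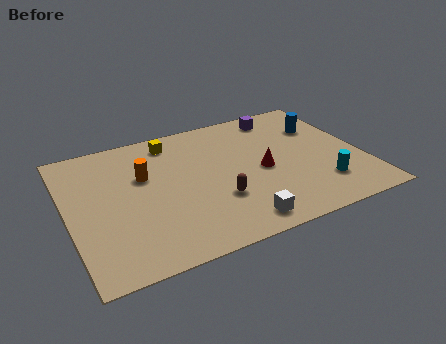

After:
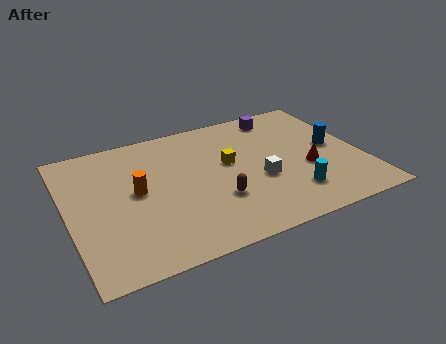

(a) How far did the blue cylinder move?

1.6

The blue cylinder moved from about (11.1, 6.1) to (11.4, 4.5), a distance of √(0.3² + 1.6²) ≈ 1.6.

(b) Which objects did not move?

the brown capsule and the purple cube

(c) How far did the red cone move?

2.0

The red cone was near (8.2, 4.0) before and (10.1, 3.4) after, so it travelled √(1.9² + 0.6²) ≈ 2.0 units.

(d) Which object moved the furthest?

the yellow cube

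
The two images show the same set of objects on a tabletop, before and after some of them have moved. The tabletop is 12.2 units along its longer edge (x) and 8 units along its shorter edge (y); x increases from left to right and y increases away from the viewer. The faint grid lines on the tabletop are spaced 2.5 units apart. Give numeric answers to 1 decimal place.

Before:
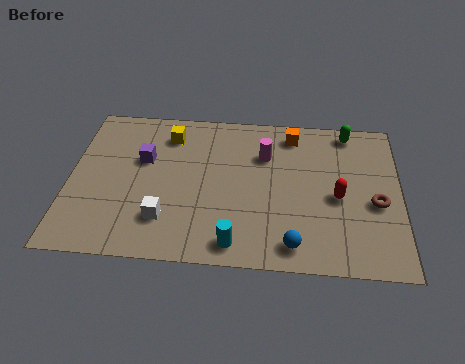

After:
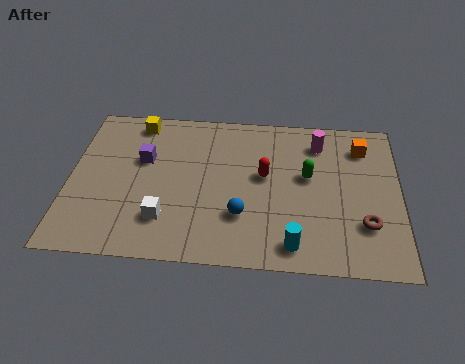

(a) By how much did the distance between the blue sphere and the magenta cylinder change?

+0.3

Before: roughly 4.6 units apart; after: 4.9. That's 0.3 units further apart.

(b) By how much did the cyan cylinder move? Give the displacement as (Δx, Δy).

(2.1, 0.1)

The cyan cylinder started near (6.2, 1.0) and ended near (8.3, 1.1).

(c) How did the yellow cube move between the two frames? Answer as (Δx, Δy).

(-1.2, 0.6)

From the two frames, the yellow cube sits at roughly (3.6, 6.4) before and (2.4, 7.0) after.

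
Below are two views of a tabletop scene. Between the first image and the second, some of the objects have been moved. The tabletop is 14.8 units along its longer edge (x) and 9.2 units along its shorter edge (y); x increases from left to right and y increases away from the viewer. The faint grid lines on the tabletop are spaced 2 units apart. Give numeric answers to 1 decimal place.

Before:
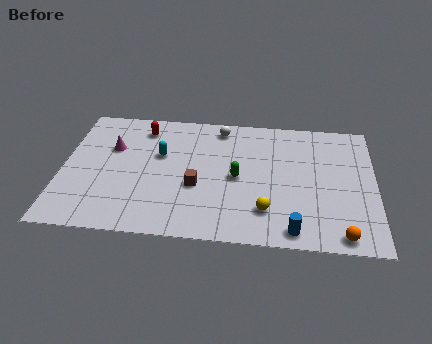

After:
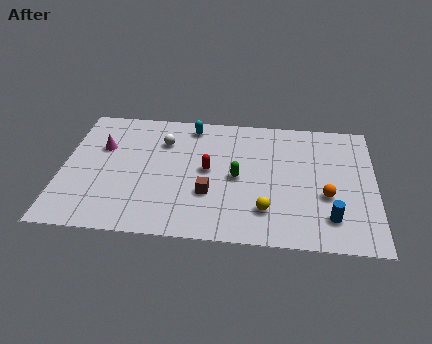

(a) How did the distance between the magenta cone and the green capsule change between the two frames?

+0.5

Before: roughly 6.2 units apart; after: 6.7. That's 0.5 units further apart.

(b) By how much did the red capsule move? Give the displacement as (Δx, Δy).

(3.2, -2.8)

The red capsule started near (3.7, 7.6) and ended near (6.9, 4.8).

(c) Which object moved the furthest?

the red capsule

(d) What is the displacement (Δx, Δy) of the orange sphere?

(-0.7, 2.6)

The orange sphere was at about (13.2, 0.9) and moved to about (12.5, 3.5).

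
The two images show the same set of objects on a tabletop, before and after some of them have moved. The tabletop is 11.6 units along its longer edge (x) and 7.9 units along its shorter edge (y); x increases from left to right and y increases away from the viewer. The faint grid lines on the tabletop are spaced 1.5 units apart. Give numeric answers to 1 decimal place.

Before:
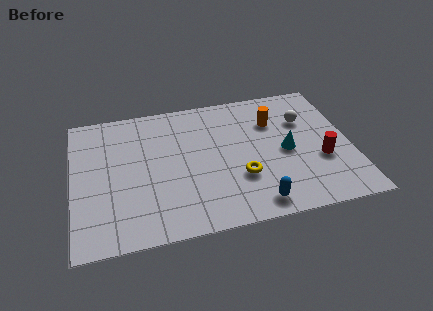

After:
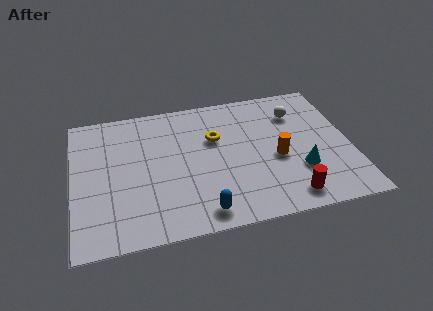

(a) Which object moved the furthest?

the yellow torus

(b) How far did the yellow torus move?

2.7

The yellow torus moved from about (6.9, 2.6) to (6.0, 5.1), a distance of √(0.9² + 2.5²) ≈ 2.7.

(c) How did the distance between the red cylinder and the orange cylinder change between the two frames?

-0.9

The distance was about 3.2 in the first image and 2.3 in the second, so they moved 0.9 units closer together.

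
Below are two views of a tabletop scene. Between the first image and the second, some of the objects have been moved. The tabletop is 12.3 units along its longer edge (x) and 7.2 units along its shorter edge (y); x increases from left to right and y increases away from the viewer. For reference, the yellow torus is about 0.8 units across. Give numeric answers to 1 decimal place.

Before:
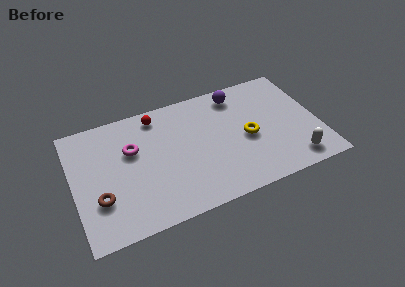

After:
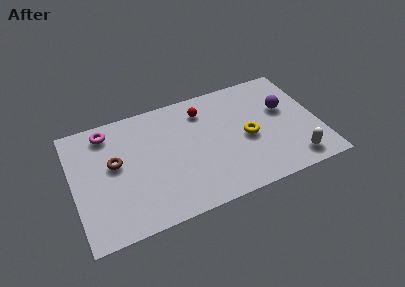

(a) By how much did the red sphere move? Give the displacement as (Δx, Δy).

(2.3, -0.5)

The red sphere started near (4.4, 6.2) and ended near (6.7, 5.7).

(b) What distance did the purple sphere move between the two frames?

2.8

From (8.5, 6.1) to (10.7, 4.4), the purple sphere covered √(2.2² + 1.7²) ≈ 2.8 units.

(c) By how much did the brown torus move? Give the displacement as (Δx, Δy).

(0.9, 1.8)

The brown torus started near (1.2, 2.3) and ended near (2.1, 4.1).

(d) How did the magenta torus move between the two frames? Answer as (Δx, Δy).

(-1.1, 1.5)

The magenta torus was at about (3.0, 4.6) and moved to about (1.9, 6.1).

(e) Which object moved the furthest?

the purple sphere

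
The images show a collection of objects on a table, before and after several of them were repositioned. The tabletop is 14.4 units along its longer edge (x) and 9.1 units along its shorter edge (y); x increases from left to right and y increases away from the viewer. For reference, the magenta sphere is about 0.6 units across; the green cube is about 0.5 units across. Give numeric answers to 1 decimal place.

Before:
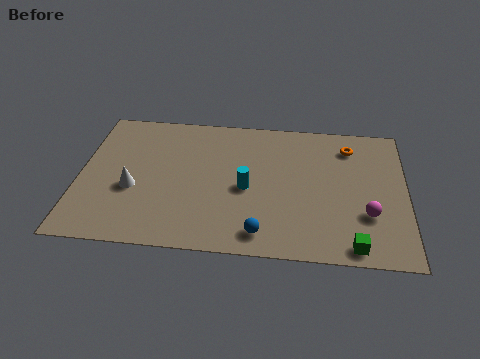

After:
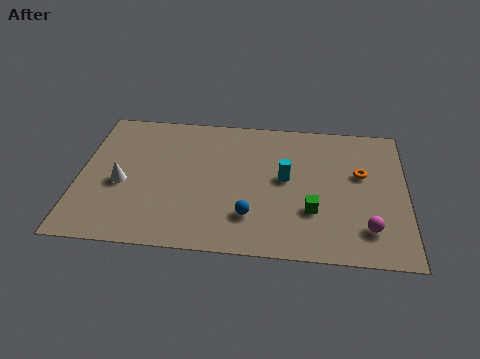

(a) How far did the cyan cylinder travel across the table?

1.9

The cyan cylinder moved from about (7.4, 4.1) to (9.1, 4.9), a distance of √(1.7² + 0.8²) ≈ 1.9.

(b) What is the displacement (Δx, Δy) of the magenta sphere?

(0.0, -0.9)

The magenta sphere was at about (12.7, 2.9) and moved to about (12.7, 2.0).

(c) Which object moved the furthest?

the green cube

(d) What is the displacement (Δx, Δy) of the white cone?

(-0.5, 0.3)

The white cone started near (2.4, 3.6) and ended near (1.9, 3.9).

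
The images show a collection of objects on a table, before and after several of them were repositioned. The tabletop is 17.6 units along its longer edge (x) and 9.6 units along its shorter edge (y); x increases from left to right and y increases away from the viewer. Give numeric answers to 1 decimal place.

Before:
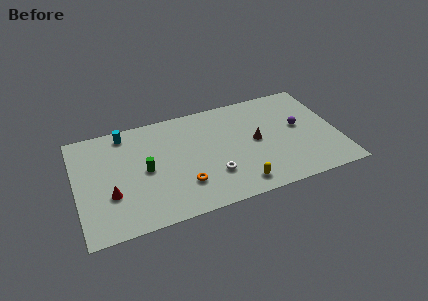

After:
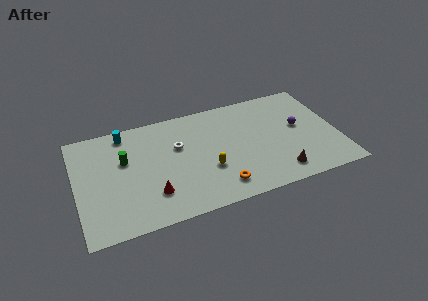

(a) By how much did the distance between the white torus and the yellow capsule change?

+1.1

They were about 2.1 units apart before and 3.2 after — 1.1 units further apart.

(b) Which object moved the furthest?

the white torus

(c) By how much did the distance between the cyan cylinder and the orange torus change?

+2.1

They were about 6.8 units apart before and 8.9 after — 2.1 units further apart.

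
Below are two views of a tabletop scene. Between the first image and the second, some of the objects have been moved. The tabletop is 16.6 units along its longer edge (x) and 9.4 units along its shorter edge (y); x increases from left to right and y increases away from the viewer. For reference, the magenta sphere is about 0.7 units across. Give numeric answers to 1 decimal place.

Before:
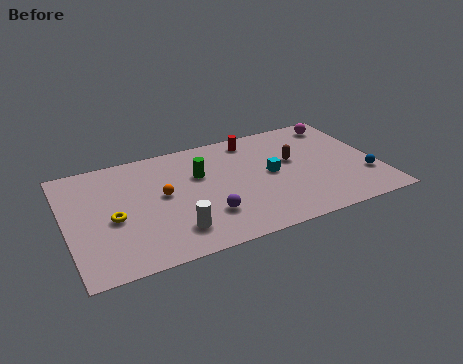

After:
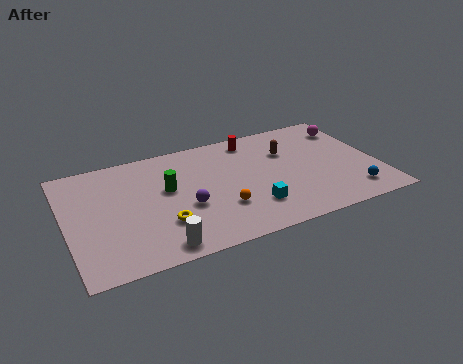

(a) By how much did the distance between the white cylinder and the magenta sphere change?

+1.4

Before: roughly 11.4 units apart; after: 12.8. That's 1.4 units further apart.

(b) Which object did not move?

the red cylinder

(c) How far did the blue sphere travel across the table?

1.4

From (15.8, 2.8) to (14.9, 1.7), the blue sphere covered √(0.9² + 1.1²) ≈ 1.4 units.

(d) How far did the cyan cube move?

2.7

The cyan cube moved from about (10.9, 4.8) to (9.6, 2.4), a distance of √(1.3² + 2.4²) ≈ 2.7.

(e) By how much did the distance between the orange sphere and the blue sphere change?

-3.9

They were about 10.9 units apart before and 7.0 after — 3.9 units closer together.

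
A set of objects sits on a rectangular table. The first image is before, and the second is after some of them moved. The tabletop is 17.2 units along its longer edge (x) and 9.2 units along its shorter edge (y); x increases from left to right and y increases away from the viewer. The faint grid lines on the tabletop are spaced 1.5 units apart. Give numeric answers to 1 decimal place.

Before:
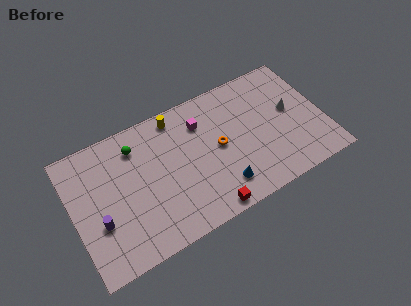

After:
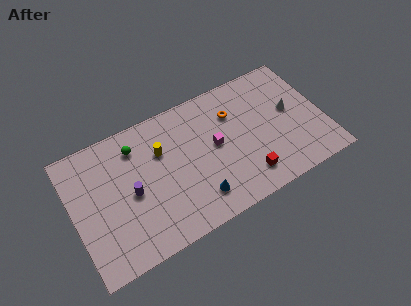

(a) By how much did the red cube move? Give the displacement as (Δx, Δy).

(2.9, 1.0)

The red cube was at about (8.6, 0.8) and moved to about (11.5, 1.8).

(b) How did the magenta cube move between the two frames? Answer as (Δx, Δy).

(0.7, -2.0)

From the two frames, the magenta cube sits at roughly (9.1, 6.9) before and (9.8, 4.9) after.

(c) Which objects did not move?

the green sphere and the white cone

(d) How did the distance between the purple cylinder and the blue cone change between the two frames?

-3.5

Before: roughly 8.3 units apart; after: 4.8. That's 3.5 units closer together.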